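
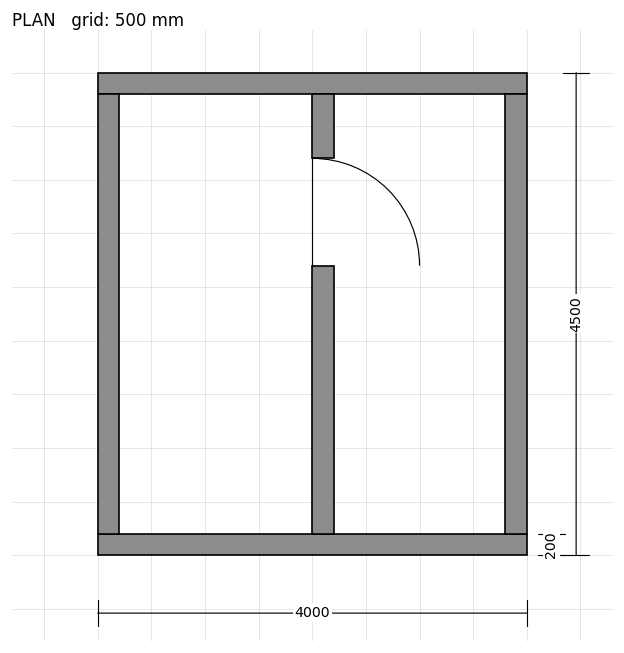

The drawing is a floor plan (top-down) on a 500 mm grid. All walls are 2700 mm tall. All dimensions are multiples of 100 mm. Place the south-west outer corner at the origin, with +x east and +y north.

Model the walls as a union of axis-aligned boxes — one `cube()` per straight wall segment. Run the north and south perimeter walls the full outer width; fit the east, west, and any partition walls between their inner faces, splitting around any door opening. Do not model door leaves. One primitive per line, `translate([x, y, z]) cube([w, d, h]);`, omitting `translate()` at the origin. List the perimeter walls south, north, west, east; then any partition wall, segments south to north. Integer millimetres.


cube([4000, 200, 2700]);
translate([0, 4300, 0]) cube([4000, 200, 2700]);
translate([0, 200, 0]) cube([200, 4100, 2700]);
translate([3800, 200, 0]) cube([200, 4100, 2700]);
translate([2000, 200, 0]) cube([200, 2500, 2700]);
translate([2000, 3700, 0]) cube([200, 600, 2700]);


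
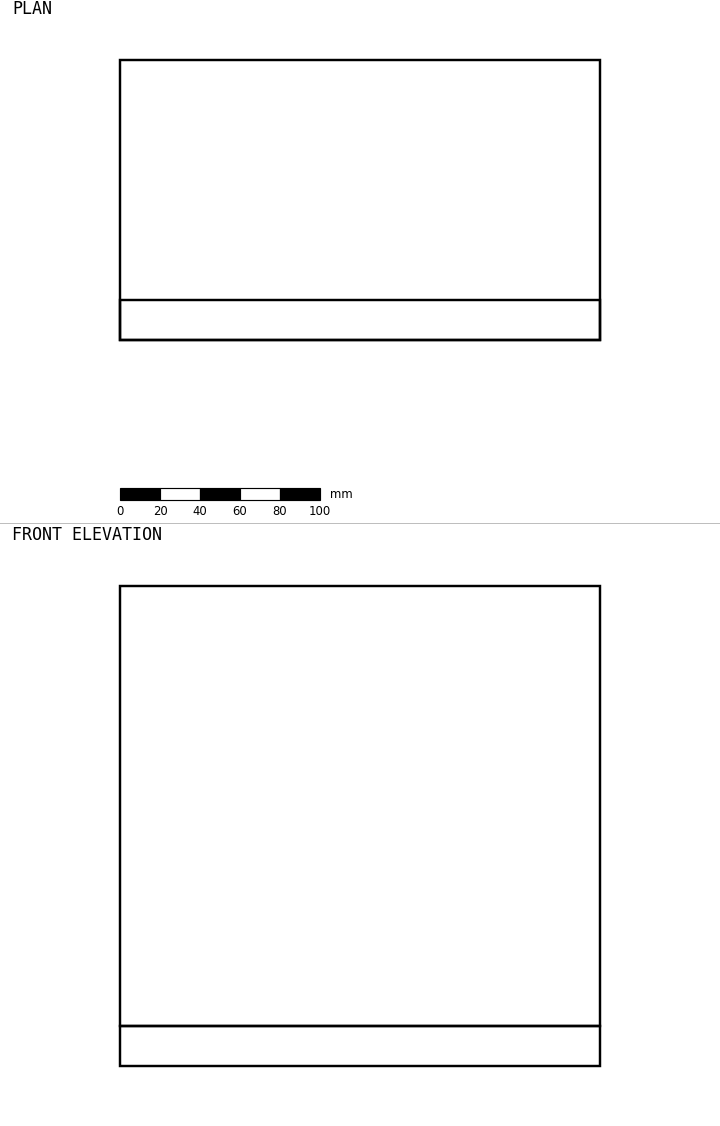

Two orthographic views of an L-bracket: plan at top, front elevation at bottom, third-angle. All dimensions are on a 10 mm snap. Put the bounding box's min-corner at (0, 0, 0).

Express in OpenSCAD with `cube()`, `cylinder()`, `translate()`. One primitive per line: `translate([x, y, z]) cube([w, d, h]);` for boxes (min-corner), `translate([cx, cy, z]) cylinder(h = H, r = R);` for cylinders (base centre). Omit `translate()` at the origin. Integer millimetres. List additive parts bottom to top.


cube([240, 140, 20]);
translate([0, 0, 20]) cube([240, 20, 220]);


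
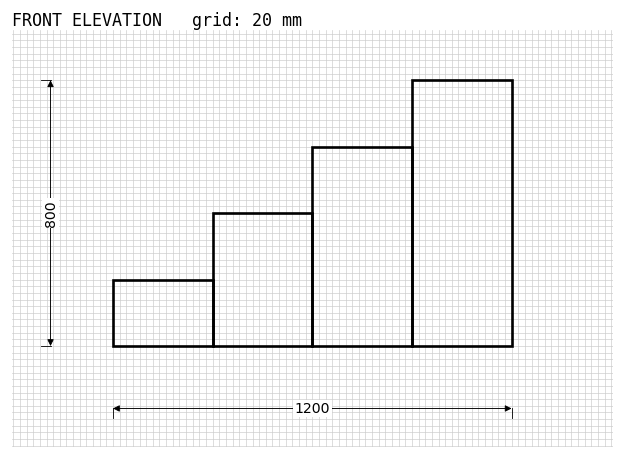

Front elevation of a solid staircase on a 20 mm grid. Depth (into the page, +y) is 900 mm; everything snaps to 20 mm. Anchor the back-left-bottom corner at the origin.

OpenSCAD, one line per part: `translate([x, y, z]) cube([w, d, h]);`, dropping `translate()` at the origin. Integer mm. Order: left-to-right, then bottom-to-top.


cube([300, 900, 200]);
translate([300, 0, 0]) cube([300, 900, 400]);
translate([600, 0, 0]) cube([300, 900, 600]);
translate([900, 0, 0]) cube([300, 900, 800]);


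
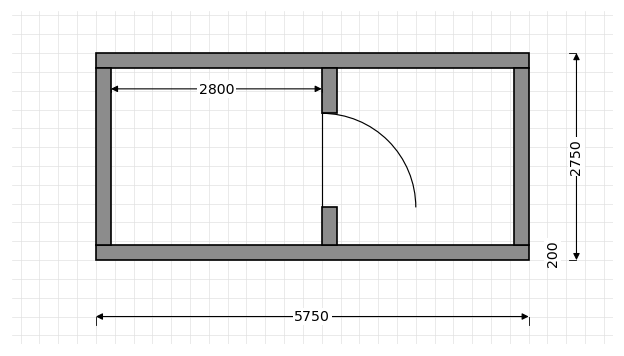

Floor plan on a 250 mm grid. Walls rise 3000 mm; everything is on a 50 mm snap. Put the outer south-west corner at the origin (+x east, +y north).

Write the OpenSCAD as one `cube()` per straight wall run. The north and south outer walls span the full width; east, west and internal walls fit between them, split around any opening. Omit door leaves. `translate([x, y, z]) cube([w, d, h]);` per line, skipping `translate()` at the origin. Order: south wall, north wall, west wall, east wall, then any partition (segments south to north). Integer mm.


cube([5750, 200, 3000]);
translate([0, 2550, 0]) cube([5750, 200, 3000]);
translate([0, 200, 0]) cube([200, 2350, 3000]);
translate([5550, 200, 0]) cube([200, 2350, 3000]);
translate([3000, 200, 0]) cube([200, 500, 3000]);
translate([3000, 1950, 0]) cube([200, 600, 3000]);


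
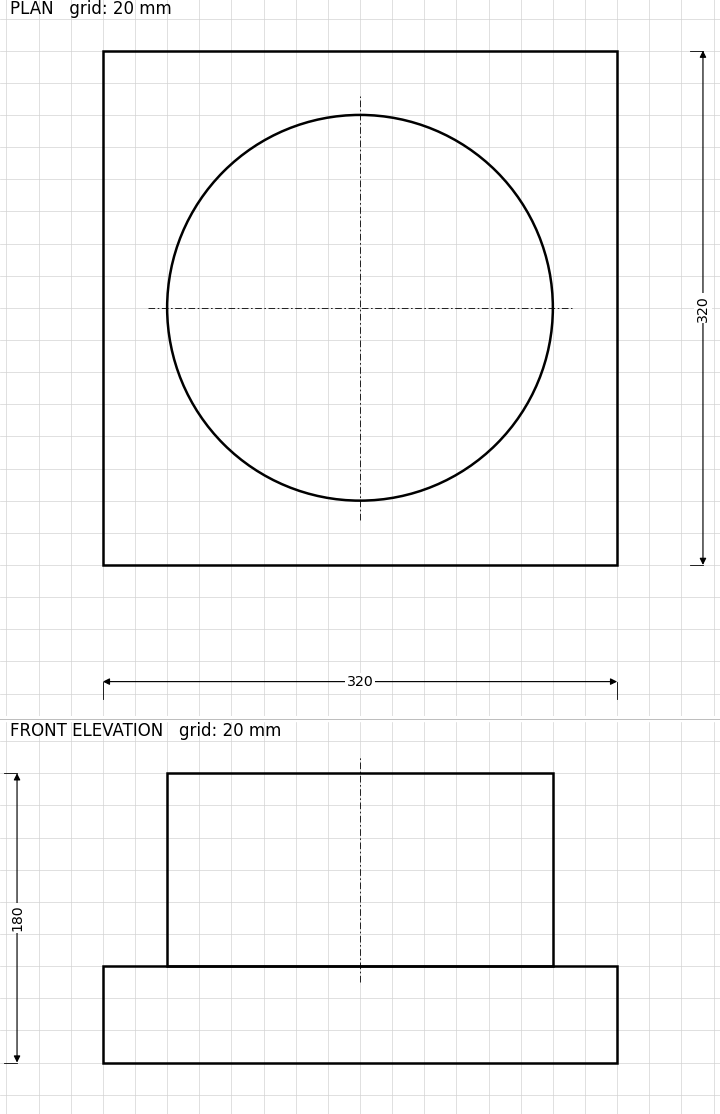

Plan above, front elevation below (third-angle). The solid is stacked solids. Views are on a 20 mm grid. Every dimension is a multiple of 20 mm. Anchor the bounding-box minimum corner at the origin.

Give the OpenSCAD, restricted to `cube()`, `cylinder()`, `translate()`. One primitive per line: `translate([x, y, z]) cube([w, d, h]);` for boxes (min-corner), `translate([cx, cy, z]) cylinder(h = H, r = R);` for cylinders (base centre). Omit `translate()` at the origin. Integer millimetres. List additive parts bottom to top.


cube([320, 320, 60]);
translate([160, 160, 60]) cylinder(h = 120, r = 120);


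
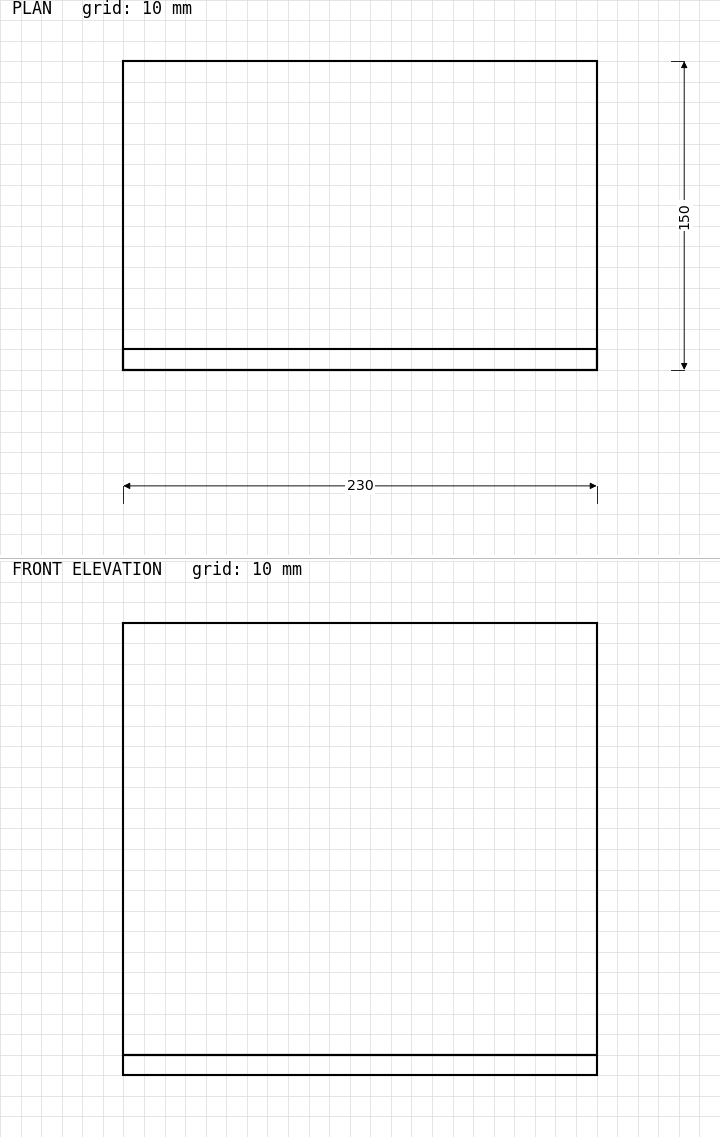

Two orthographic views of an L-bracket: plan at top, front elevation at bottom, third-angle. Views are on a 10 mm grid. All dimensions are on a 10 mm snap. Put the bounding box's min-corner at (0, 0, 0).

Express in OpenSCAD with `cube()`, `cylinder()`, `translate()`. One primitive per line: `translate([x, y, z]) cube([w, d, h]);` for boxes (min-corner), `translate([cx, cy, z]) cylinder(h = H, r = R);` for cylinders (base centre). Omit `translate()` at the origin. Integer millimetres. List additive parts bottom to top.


cube([230, 150, 10]);
translate([0, 0, 10]) cube([230, 10, 210]);


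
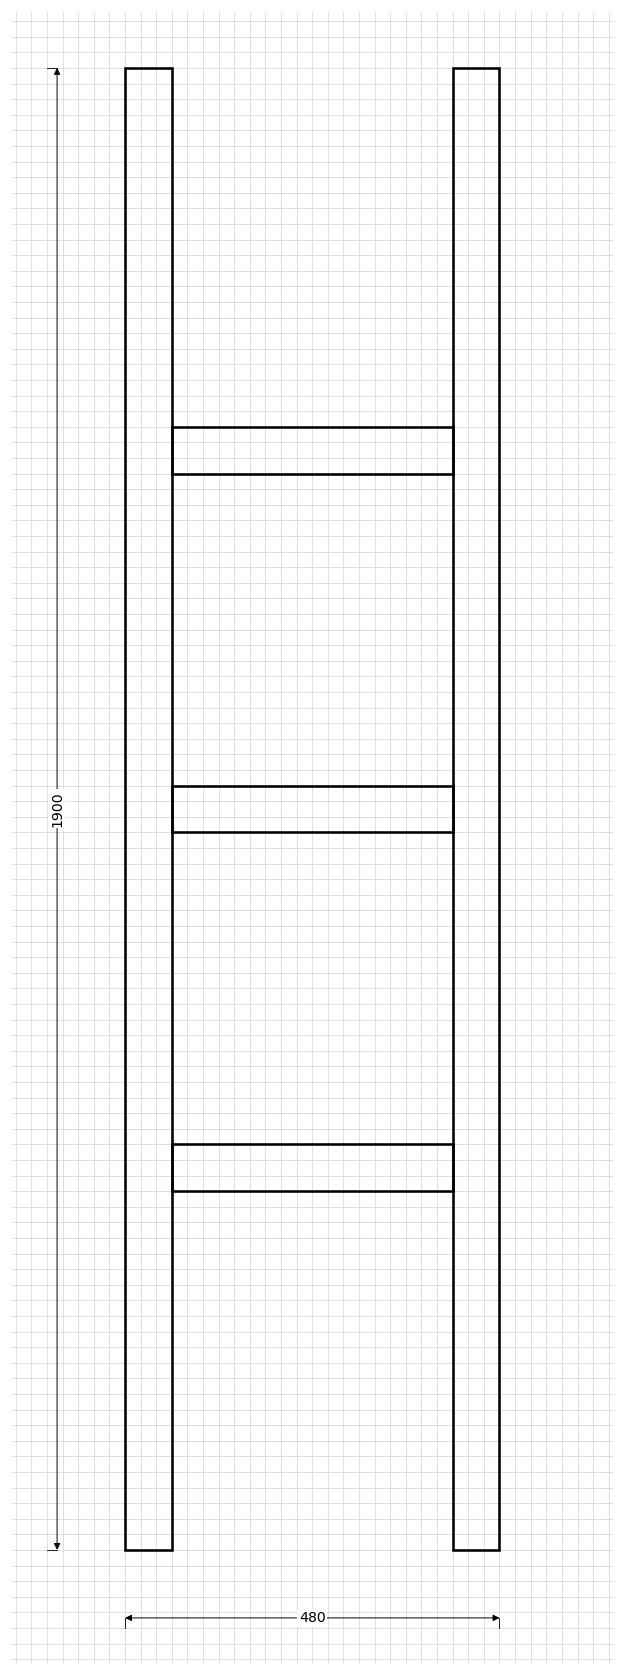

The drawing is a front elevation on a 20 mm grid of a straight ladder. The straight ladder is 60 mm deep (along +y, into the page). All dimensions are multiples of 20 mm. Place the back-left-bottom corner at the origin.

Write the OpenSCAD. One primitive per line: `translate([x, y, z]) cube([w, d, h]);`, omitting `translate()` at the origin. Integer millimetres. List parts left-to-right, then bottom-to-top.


cube([60, 60, 1900]);
translate([60, 0, 460]) cube([360, 60, 60]);
translate([60, 0, 920]) cube([360, 60, 60]);
translate([60, 0, 1380]) cube([360, 60, 60]);
translate([420, 0, 0]) cube([60, 60, 1900]);


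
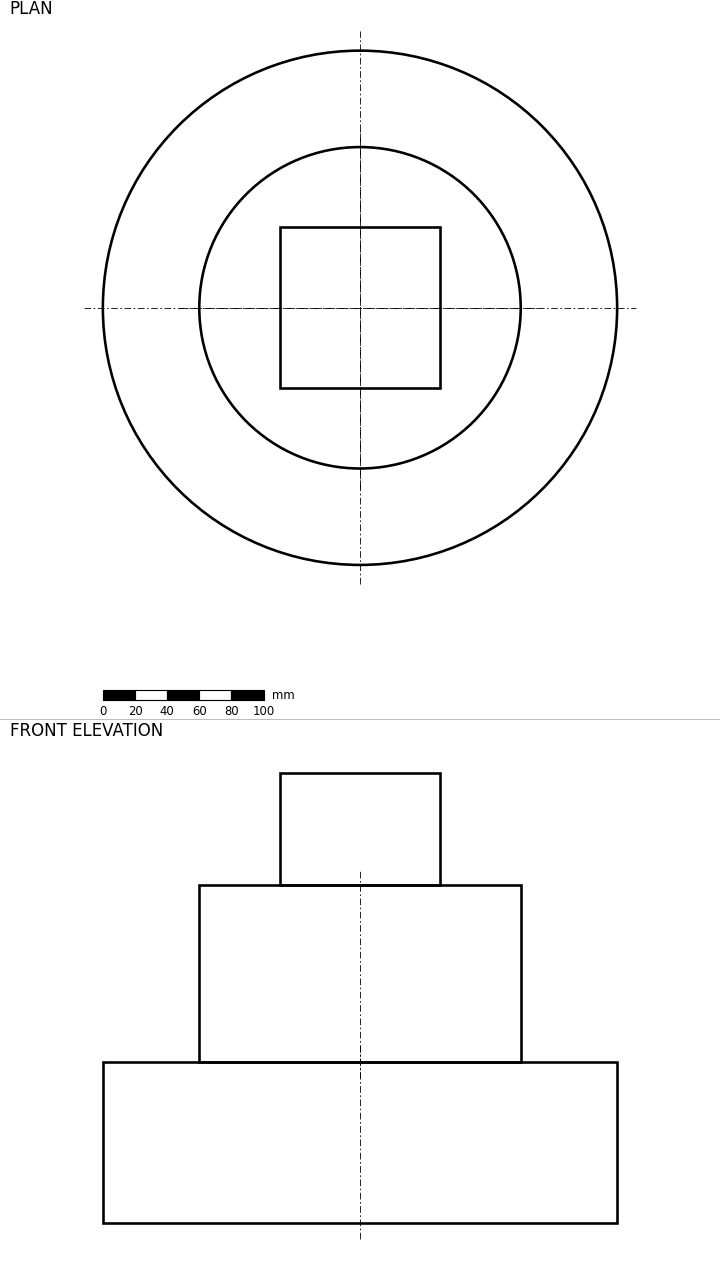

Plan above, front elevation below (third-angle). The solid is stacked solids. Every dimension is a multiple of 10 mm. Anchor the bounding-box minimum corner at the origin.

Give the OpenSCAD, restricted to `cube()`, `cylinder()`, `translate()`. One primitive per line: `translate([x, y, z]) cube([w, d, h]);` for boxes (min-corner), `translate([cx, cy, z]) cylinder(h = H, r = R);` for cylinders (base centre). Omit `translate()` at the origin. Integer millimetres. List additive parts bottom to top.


translate([160, 160, 0]) cylinder(h = 100, r = 160);
translate([160, 160, 100]) cylinder(h = 110, r = 100);
translate([110, 110, 210]) cube([100, 100, 70]);


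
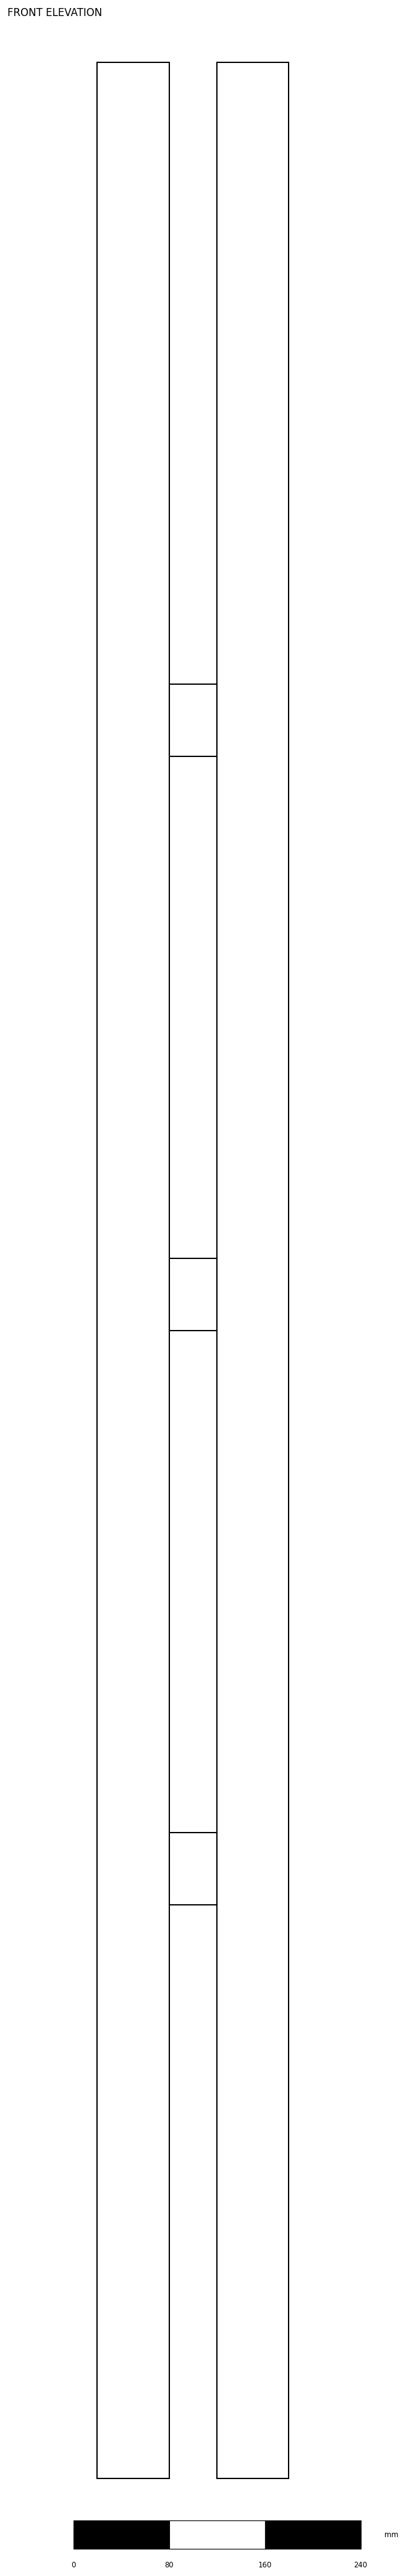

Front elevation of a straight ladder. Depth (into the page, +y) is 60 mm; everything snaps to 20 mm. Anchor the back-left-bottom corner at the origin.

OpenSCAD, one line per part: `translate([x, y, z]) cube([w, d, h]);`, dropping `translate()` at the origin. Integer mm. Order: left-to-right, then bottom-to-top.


cube([60, 60, 2020]);
translate([60, 0, 480]) cube([40, 60, 60]);
translate([60, 0, 960]) cube([40, 60, 60]);
translate([60, 0, 1440]) cube([40, 60, 60]);
translate([100, 0, 0]) cube([60, 60, 2020]);


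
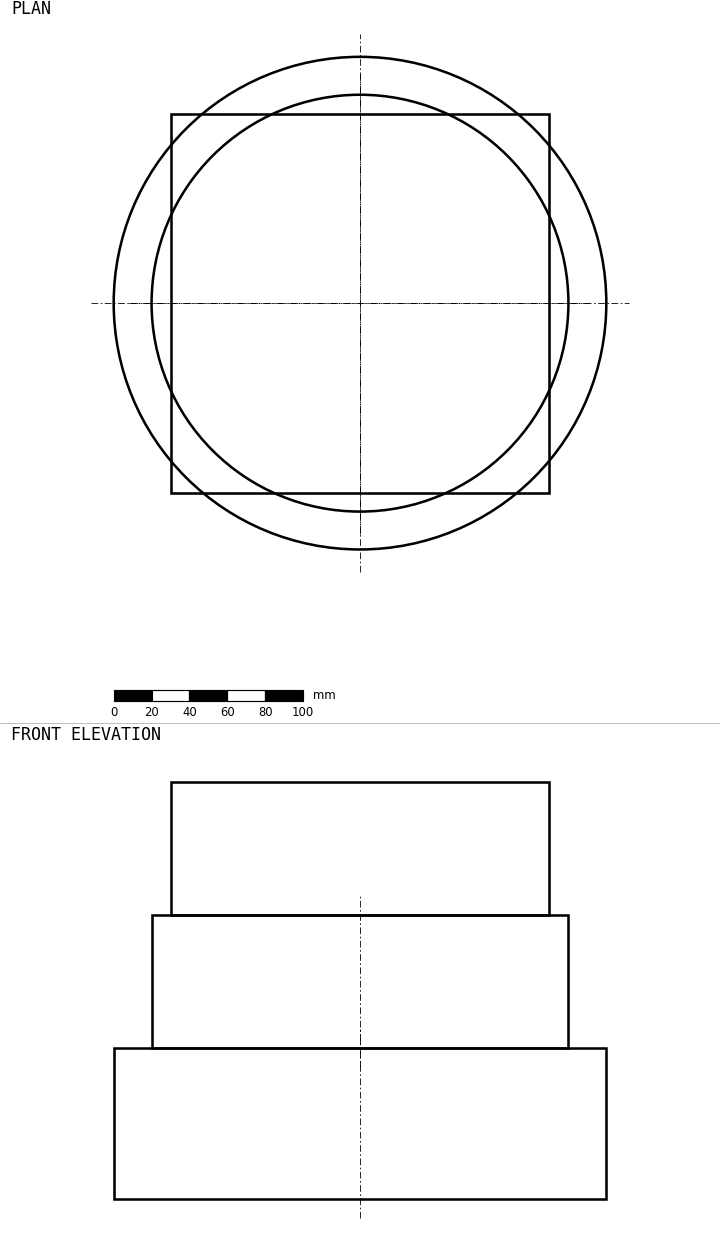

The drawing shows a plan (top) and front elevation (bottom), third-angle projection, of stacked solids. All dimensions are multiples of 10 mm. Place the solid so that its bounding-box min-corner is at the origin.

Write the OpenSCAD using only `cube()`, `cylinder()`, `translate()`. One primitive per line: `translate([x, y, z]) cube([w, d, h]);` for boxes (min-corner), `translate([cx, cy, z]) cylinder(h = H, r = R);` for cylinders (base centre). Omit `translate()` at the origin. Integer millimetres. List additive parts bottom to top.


translate([130, 130, 0]) cylinder(h = 80, r = 130);
translate([130, 130, 80]) cylinder(h = 70, r = 110);
translate([30, 30, 150]) cube([200, 200, 70]);


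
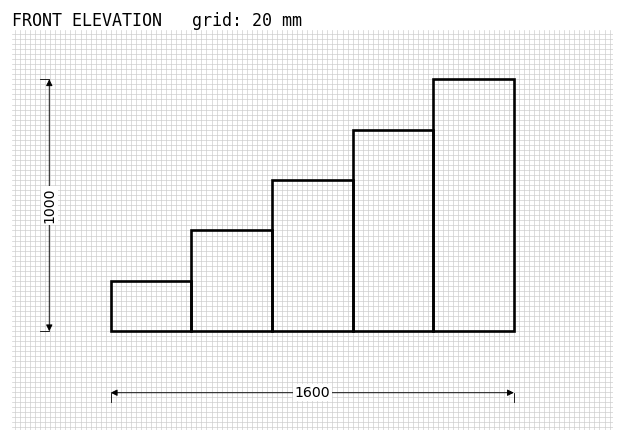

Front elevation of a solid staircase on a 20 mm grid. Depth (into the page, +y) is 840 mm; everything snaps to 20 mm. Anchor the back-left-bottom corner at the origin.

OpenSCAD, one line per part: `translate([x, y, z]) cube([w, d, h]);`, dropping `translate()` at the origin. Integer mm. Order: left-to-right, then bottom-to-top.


cube([320, 840, 200]);
translate([320, 0, 0]) cube([320, 840, 400]);
translate([640, 0, 0]) cube([320, 840, 600]);
translate([960, 0, 0]) cube([320, 840, 800]);
translate([1280, 0, 0]) cube([320, 840, 1000]);


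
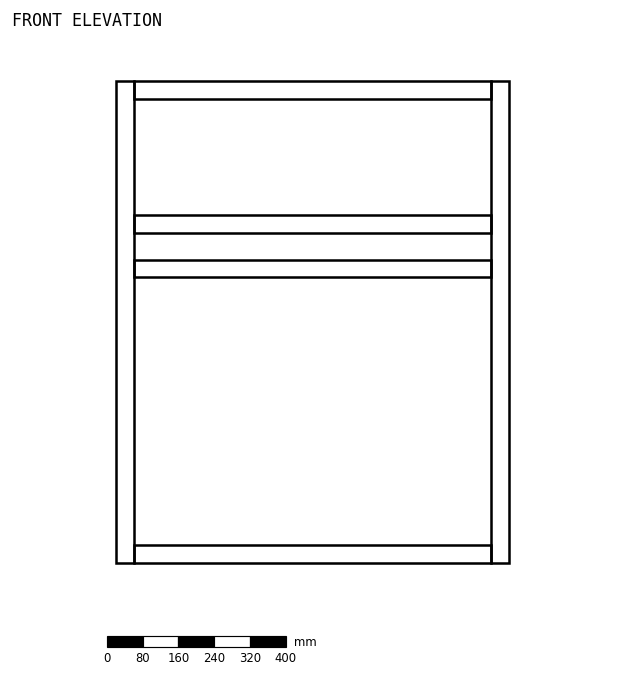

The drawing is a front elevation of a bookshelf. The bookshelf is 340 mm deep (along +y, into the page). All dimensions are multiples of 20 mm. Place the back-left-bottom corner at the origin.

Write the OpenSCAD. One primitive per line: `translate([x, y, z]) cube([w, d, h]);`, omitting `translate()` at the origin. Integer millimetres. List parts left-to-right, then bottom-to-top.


cube([40, 340, 1080]);
translate([40, 0, 0]) cube([800, 340, 40]);
translate([40, 0, 640]) cube([800, 340, 40]);
translate([40, 0, 740]) cube([800, 340, 40]);
translate([40, 0, 1040]) cube([800, 340, 40]);
translate([840, 0, 0]) cube([40, 340, 1080]);


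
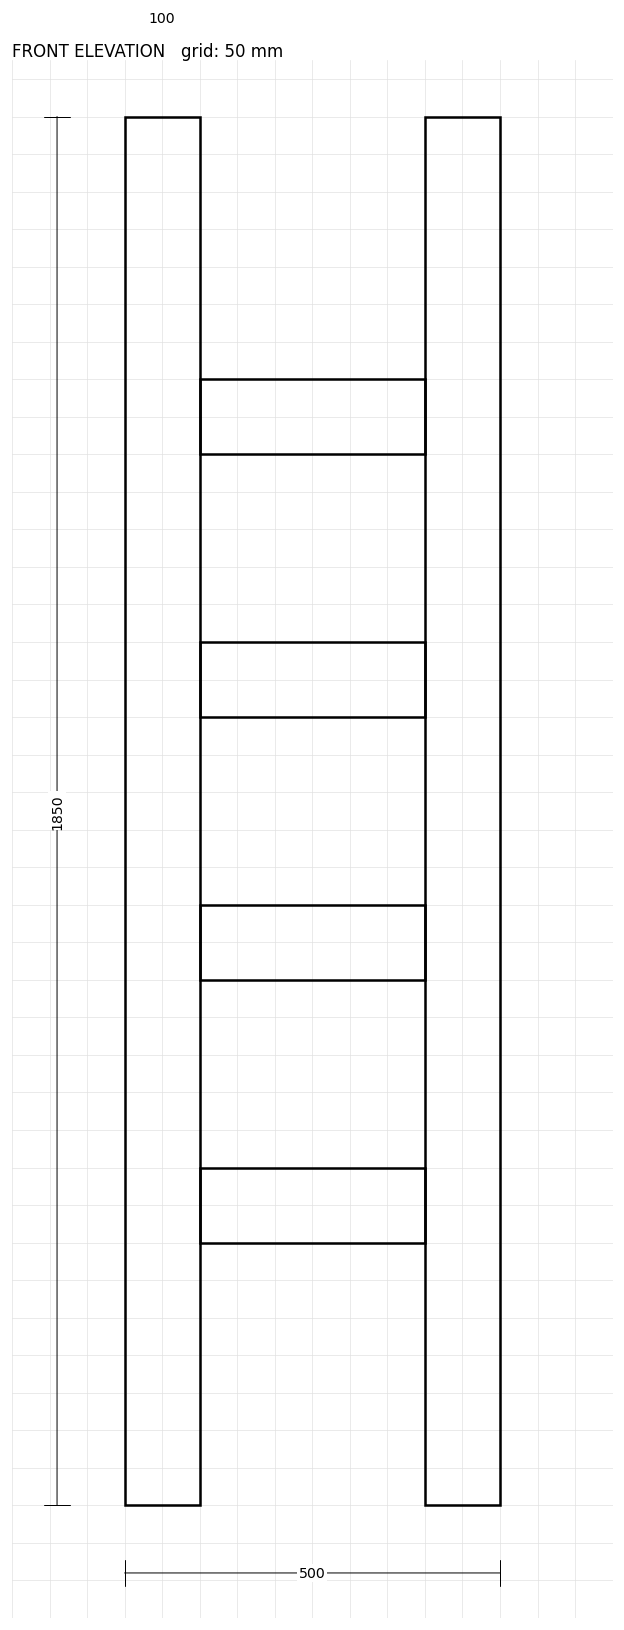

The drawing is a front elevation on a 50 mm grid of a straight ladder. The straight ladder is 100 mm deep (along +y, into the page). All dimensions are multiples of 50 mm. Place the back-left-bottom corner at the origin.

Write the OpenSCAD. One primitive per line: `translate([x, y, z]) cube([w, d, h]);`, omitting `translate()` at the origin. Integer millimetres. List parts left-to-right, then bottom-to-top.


cube([100, 100, 1850]);
translate([100, 0, 350]) cube([300, 100, 100]);
translate([100, 0, 700]) cube([300, 100, 100]);
translate([100, 0, 1050]) cube([300, 100, 100]);
translate([100, 0, 1400]) cube([300, 100, 100]);
translate([400, 0, 0]) cube([100, 100, 1850]);


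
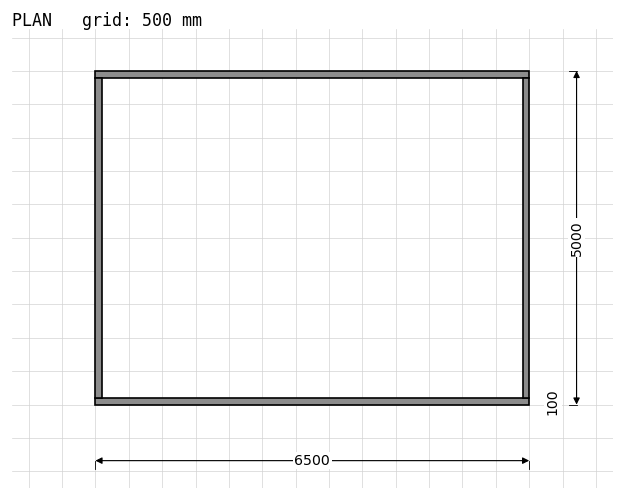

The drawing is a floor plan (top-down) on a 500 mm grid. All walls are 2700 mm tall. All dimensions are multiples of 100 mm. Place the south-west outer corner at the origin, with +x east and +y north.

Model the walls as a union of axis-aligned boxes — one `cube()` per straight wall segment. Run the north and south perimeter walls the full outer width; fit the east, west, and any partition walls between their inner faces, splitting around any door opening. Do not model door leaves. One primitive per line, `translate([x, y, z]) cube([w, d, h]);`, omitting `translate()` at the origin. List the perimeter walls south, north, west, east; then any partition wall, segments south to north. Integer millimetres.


cube([6500, 100, 2700]);
translate([0, 4900, 0]) cube([6500, 100, 2700]);
translate([0, 100, 0]) cube([100, 4800, 2700]);
translate([6400, 100, 0]) cube([100, 4800, 2700]);


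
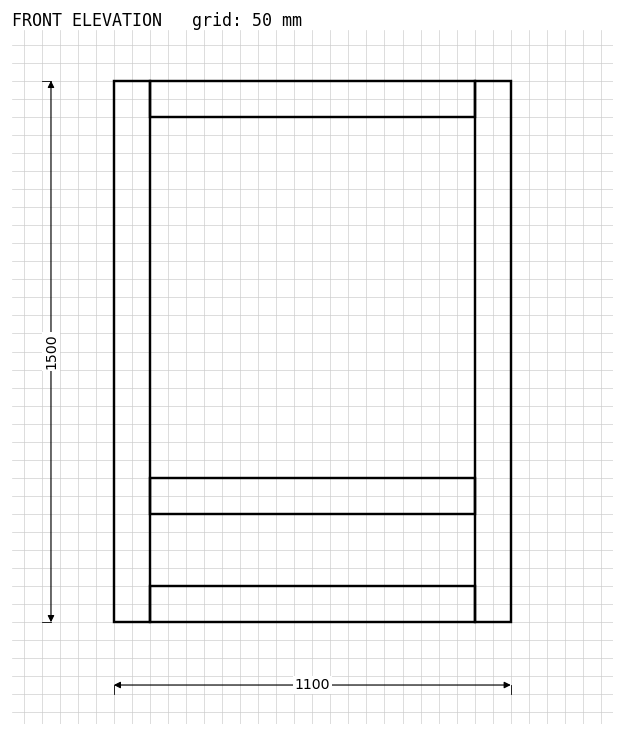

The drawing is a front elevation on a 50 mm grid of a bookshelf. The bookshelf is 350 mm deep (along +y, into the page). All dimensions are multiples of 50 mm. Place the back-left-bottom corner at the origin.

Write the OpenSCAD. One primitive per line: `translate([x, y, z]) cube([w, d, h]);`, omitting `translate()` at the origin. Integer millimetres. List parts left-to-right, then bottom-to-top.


cube([100, 350, 1500]);
translate([100, 0, 0]) cube([900, 350, 100]);
translate([100, 0, 300]) cube([900, 350, 100]);
translate([100, 0, 1400]) cube([900, 350, 100]);
translate([1000, 0, 0]) cube([100, 350, 1500]);


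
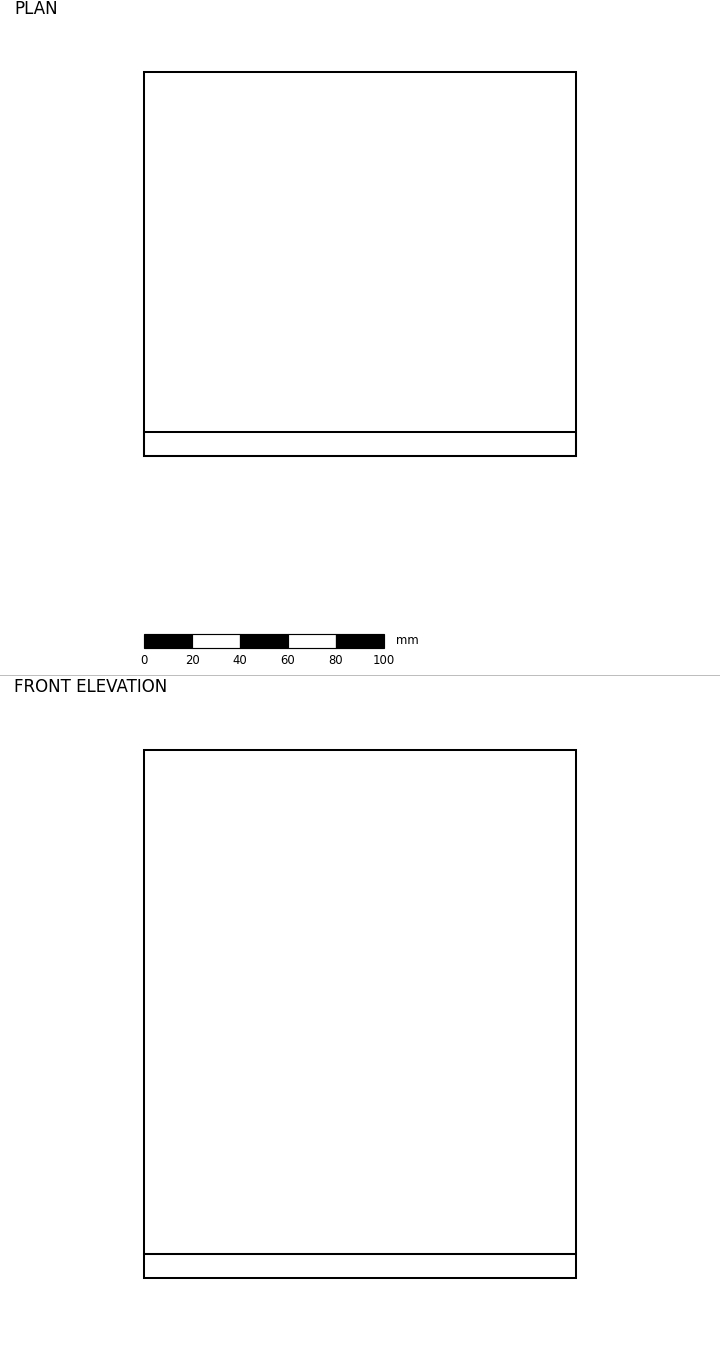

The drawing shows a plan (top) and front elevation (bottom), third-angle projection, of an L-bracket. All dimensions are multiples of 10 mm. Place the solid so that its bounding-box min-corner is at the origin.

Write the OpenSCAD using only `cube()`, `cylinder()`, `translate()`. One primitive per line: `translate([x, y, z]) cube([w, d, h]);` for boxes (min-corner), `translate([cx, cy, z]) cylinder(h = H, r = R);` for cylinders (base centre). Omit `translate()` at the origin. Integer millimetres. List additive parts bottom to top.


cube([180, 160, 10]);
translate([0, 0, 10]) cube([180, 10, 210]);


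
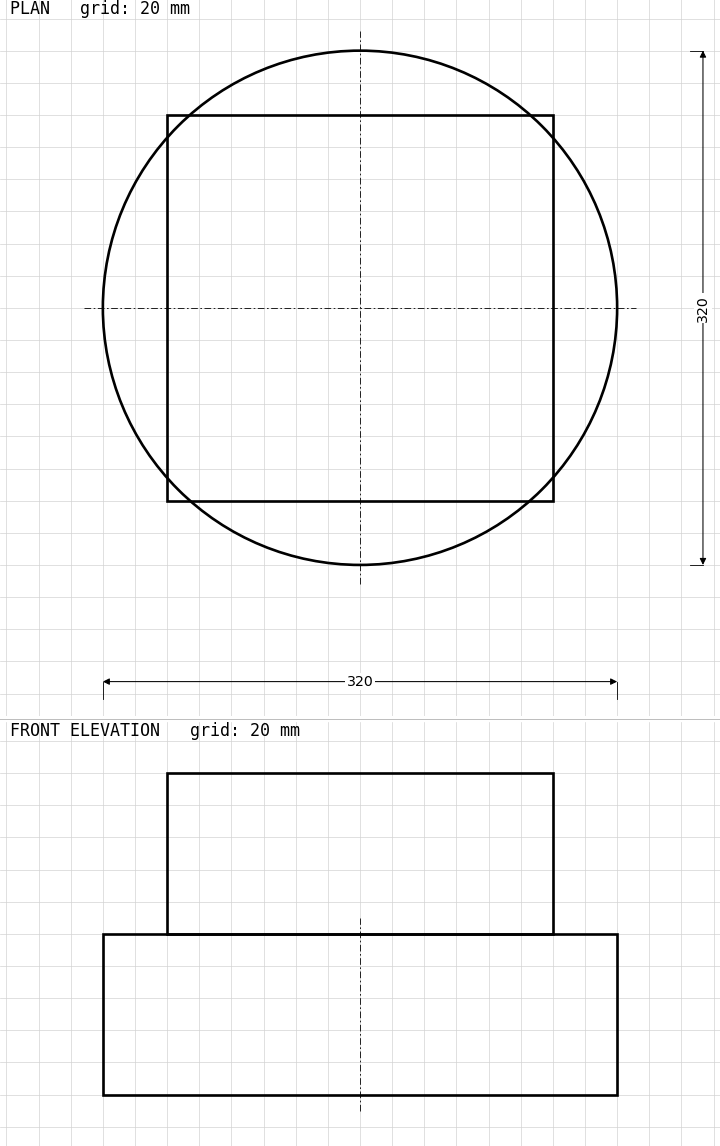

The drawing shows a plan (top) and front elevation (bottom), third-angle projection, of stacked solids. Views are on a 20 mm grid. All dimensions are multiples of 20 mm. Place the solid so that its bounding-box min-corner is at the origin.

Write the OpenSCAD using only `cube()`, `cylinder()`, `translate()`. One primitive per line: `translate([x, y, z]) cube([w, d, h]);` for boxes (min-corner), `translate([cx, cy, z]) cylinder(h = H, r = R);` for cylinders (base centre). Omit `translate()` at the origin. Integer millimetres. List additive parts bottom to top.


translate([160, 160, 0]) cylinder(h = 100, r = 160);
translate([40, 40, 100]) cube([240, 240, 100]);


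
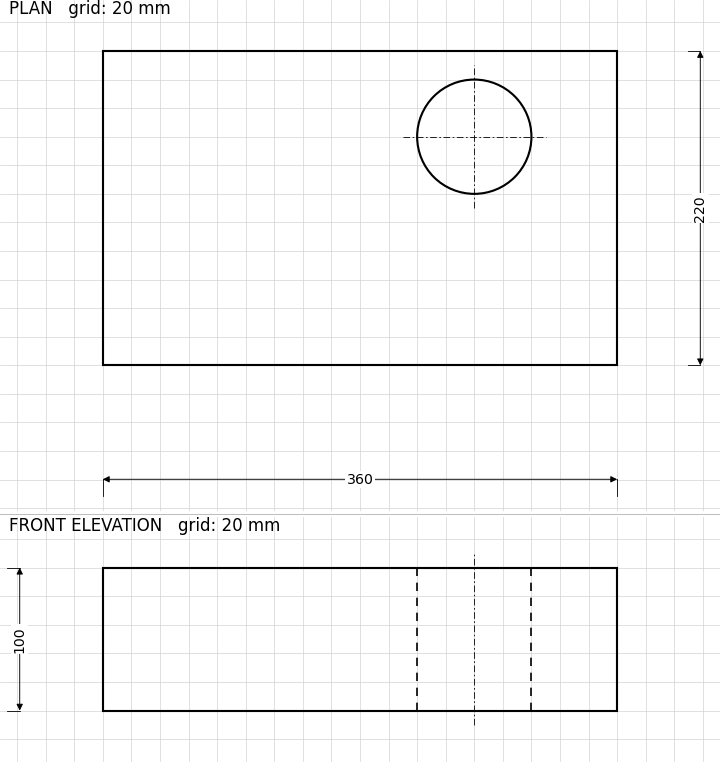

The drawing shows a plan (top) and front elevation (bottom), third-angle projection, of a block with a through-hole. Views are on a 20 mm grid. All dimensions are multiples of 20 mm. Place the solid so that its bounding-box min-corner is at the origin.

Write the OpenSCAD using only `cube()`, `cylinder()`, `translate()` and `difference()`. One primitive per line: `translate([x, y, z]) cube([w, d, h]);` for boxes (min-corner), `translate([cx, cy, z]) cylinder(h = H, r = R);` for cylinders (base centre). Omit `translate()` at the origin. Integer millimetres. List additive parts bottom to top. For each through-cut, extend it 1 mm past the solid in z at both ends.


difference() {
  cube([360, 220, 100]);
  translate([260, 160, -1]) cylinder(h = 102, r = 40);
}


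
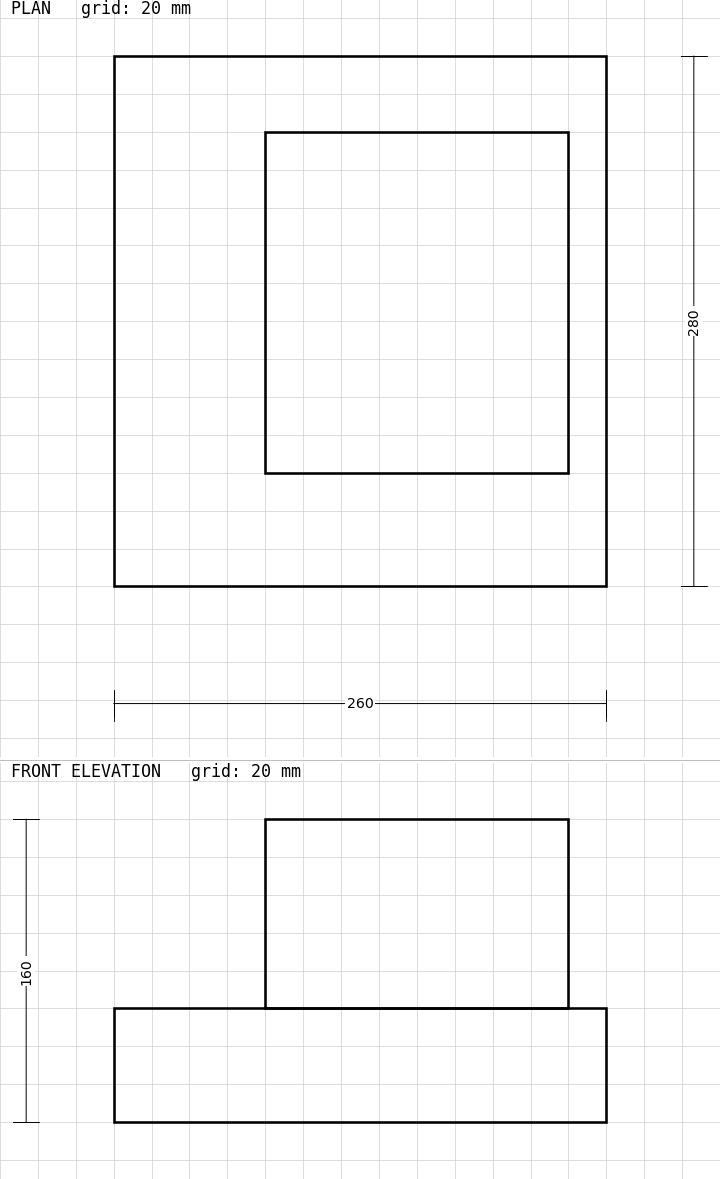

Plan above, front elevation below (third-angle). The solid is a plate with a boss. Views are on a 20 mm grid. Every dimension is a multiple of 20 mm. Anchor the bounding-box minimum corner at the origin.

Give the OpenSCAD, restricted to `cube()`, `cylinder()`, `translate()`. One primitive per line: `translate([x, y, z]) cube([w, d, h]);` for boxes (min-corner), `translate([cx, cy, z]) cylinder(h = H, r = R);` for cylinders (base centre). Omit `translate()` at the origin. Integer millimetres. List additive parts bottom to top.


cube([260, 280, 60]);
translate([80, 60, 60]) cube([160, 180, 100]);


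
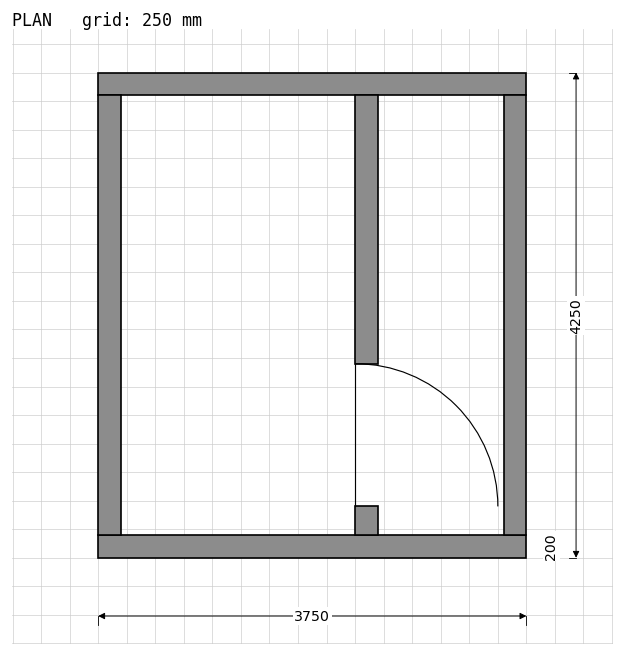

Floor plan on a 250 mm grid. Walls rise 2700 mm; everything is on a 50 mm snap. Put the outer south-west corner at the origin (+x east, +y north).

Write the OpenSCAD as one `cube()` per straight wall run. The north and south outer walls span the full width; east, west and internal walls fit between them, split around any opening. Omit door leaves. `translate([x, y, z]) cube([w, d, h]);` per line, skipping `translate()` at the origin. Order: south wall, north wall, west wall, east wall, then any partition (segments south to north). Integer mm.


cube([3750, 200, 2700]);
translate([0, 4050, 0]) cube([3750, 200, 2700]);
translate([0, 200, 0]) cube([200, 3850, 2700]);
translate([3550, 200, 0]) cube([200, 3850, 2700]);
translate([2250, 200, 0]) cube([200, 250, 2700]);
translate([2250, 1700, 0]) cube([200, 2350, 2700]);


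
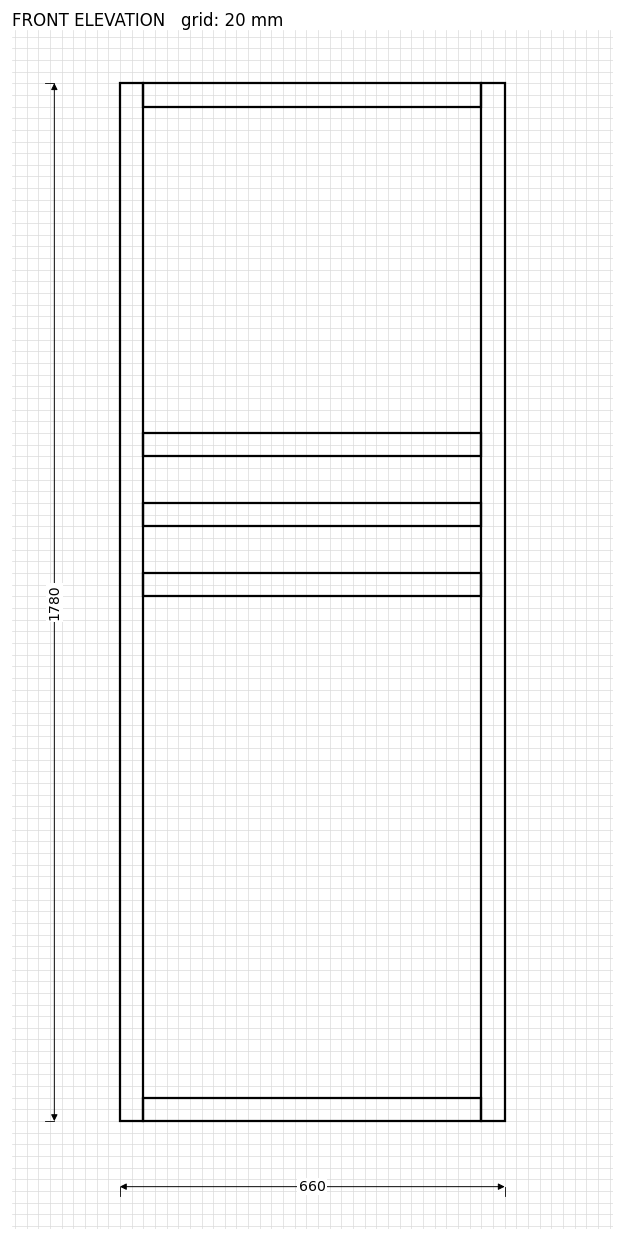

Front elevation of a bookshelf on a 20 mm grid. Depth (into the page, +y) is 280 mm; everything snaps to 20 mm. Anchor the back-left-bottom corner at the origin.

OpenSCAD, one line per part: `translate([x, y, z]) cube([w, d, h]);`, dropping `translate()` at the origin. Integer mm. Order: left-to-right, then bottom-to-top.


cube([40, 280, 1780]);
translate([40, 0, 0]) cube([580, 280, 40]);
translate([40, 0, 900]) cube([580, 280, 40]);
translate([40, 0, 1020]) cube([580, 280, 40]);
translate([40, 0, 1140]) cube([580, 280, 40]);
translate([40, 0, 1740]) cube([580, 280, 40]);
translate([620, 0, 0]) cube([40, 280, 1780]);


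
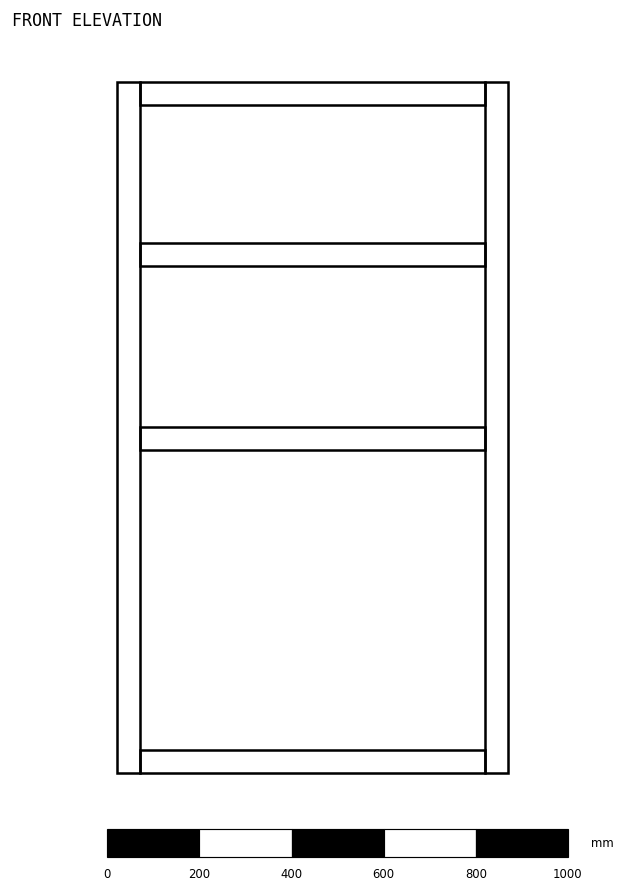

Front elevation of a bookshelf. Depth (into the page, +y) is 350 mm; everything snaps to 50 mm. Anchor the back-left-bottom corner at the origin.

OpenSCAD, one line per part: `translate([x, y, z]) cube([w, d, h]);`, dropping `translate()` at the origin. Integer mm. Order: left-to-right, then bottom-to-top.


cube([50, 350, 1500]);
translate([50, 0, 0]) cube([750, 350, 50]);
translate([50, 0, 700]) cube([750, 350, 50]);
translate([50, 0, 1100]) cube([750, 350, 50]);
translate([50, 0, 1450]) cube([750, 350, 50]);
translate([800, 0, 0]) cube([50, 350, 1500]);


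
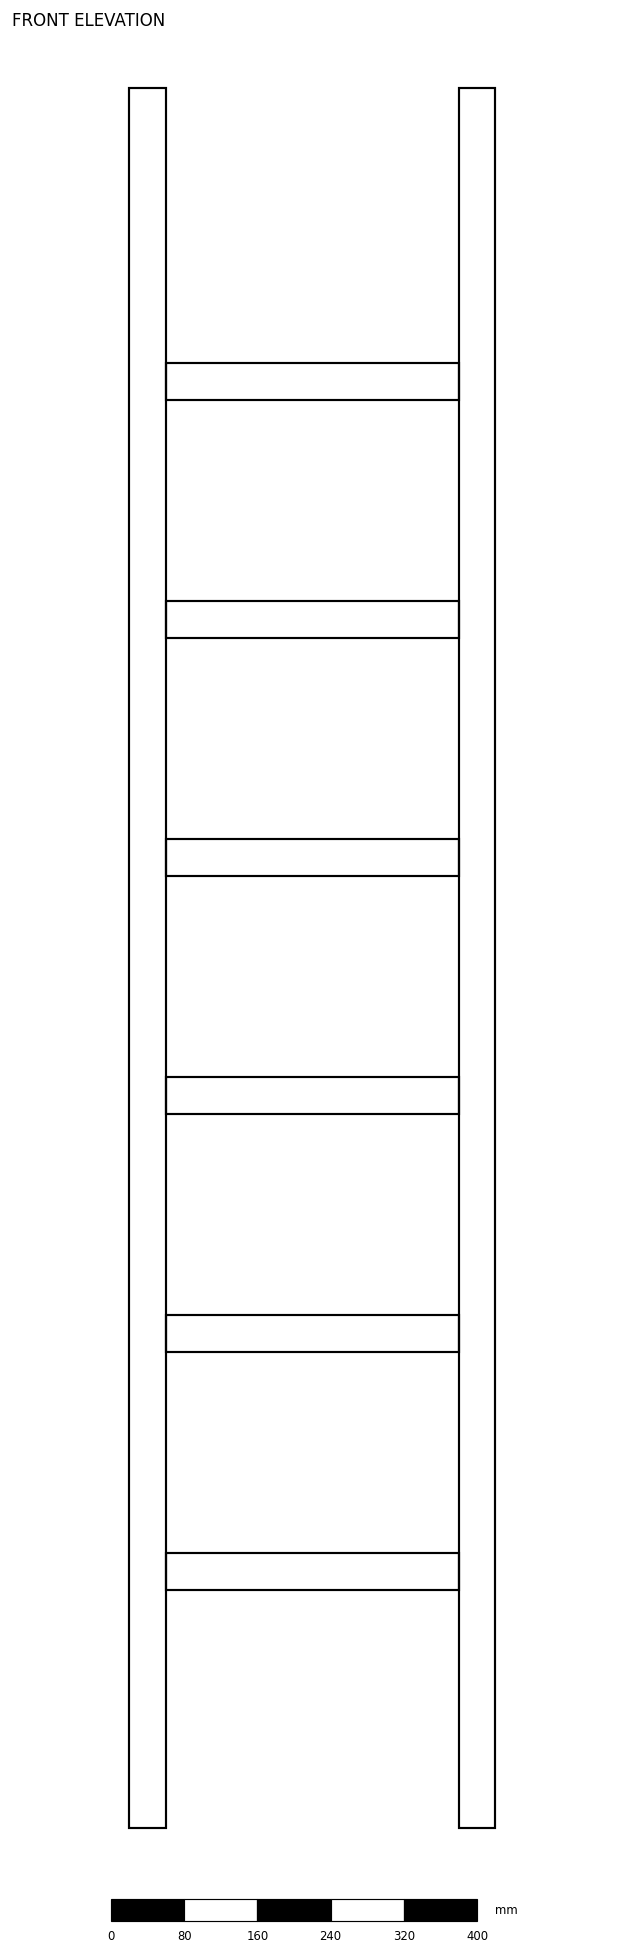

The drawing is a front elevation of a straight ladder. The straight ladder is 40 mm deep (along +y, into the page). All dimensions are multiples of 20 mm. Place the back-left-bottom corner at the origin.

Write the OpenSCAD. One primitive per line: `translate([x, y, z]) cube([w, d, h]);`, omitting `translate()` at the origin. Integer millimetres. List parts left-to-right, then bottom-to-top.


cube([40, 40, 1900]);
translate([40, 0, 260]) cube([320, 40, 40]);
translate([40, 0, 520]) cube([320, 40, 40]);
translate([40, 0, 780]) cube([320, 40, 40]);
translate([40, 0, 1040]) cube([320, 40, 40]);
translate([40, 0, 1300]) cube([320, 40, 40]);
translate([40, 0, 1560]) cube([320, 40, 40]);
translate([360, 0, 0]) cube([40, 40, 1900]);


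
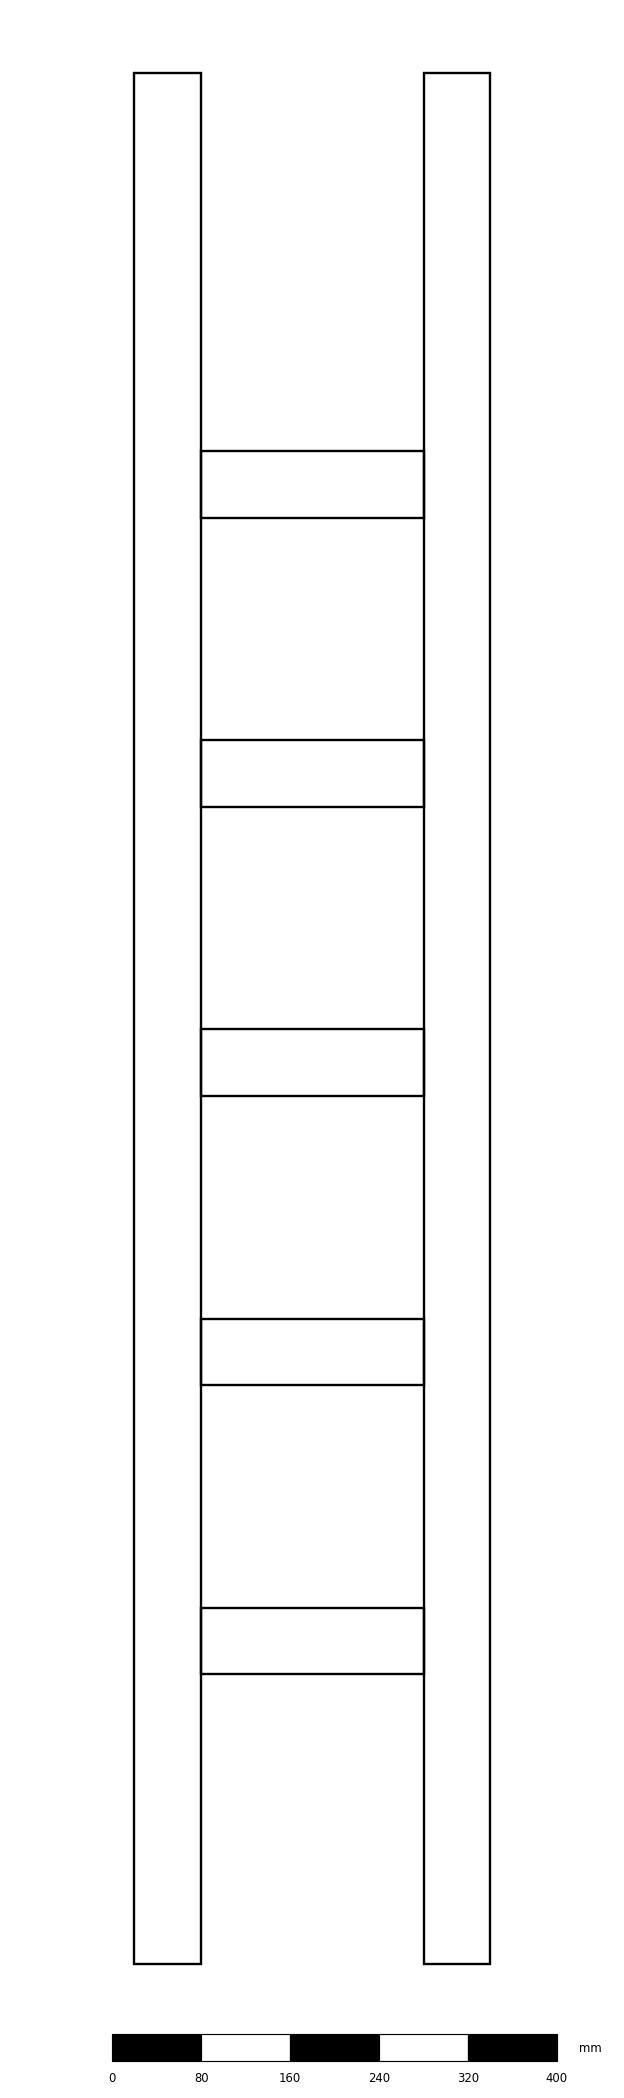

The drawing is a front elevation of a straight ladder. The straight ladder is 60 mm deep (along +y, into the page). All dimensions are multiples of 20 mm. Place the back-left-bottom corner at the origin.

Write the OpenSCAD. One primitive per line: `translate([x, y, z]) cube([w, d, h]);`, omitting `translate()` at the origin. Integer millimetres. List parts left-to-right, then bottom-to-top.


cube([60, 60, 1700]);
translate([60, 0, 260]) cube([200, 60, 60]);
translate([60, 0, 520]) cube([200, 60, 60]);
translate([60, 0, 780]) cube([200, 60, 60]);
translate([60, 0, 1040]) cube([200, 60, 60]);
translate([60, 0, 1300]) cube([200, 60, 60]);
translate([260, 0, 0]) cube([60, 60, 1700]);


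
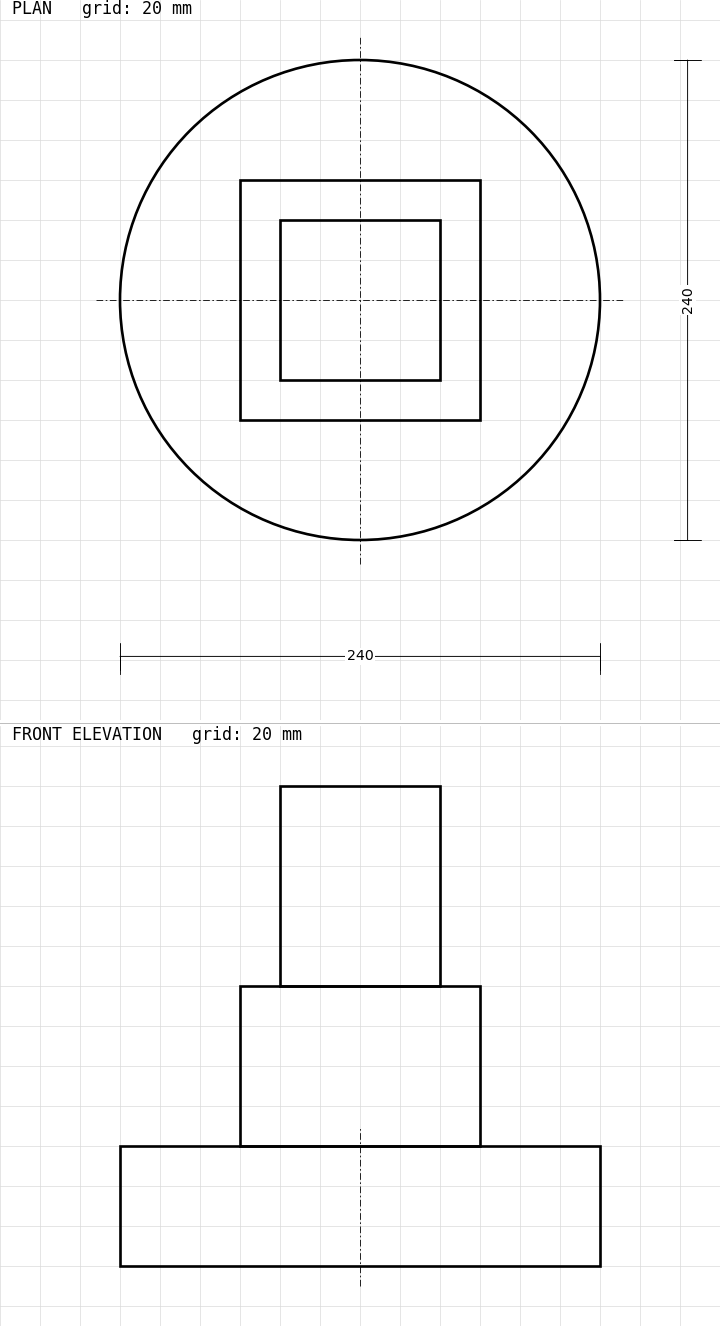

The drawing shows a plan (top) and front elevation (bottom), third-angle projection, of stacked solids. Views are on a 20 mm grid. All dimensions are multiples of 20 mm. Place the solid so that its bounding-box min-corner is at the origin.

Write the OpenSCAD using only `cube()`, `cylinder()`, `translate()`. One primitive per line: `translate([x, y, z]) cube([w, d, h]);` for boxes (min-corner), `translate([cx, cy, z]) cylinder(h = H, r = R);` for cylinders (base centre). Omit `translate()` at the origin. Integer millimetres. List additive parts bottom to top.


translate([120, 120, 0]) cylinder(h = 60, r = 120);
translate([60, 60, 60]) cube([120, 120, 80]);
translate([80, 80, 140]) cube([80, 80, 100]);


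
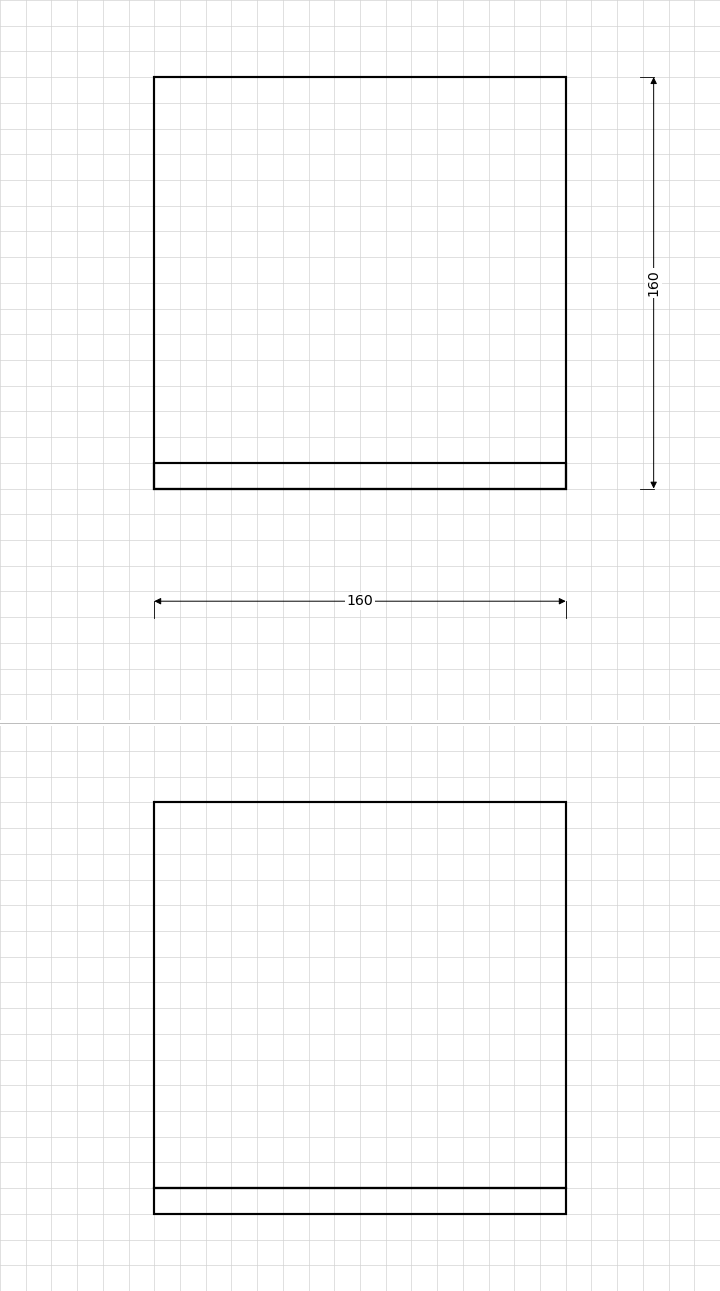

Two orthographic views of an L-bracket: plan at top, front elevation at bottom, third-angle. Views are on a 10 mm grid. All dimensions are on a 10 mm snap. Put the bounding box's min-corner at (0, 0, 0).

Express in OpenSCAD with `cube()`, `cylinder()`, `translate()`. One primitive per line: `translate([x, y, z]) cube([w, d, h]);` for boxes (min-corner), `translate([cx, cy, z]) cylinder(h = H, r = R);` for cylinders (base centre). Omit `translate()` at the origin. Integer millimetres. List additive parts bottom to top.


cube([160, 160, 10]);
translate([0, 0, 10]) cube([160, 10, 150]);


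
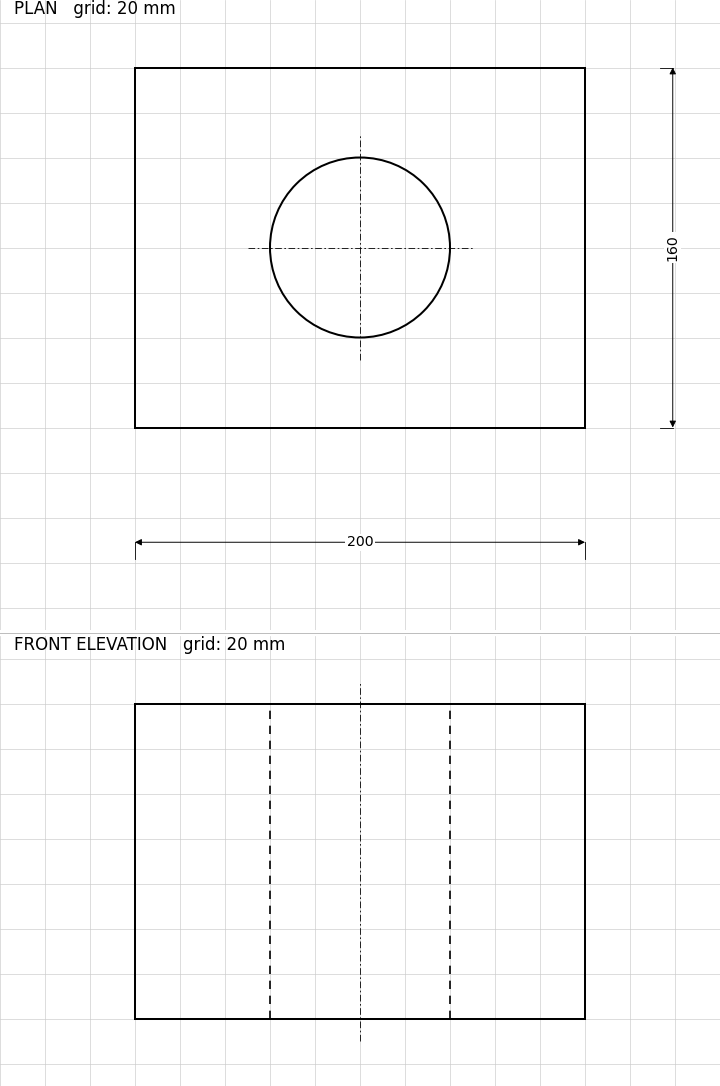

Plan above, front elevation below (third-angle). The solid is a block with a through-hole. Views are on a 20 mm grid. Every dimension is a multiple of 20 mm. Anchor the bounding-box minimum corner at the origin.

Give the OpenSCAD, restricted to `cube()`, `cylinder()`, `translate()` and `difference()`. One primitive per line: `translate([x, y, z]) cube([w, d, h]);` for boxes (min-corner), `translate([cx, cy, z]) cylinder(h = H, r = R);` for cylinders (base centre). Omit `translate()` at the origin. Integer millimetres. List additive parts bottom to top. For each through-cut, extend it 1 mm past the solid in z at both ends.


difference() {
  cube([200, 160, 140]);
  translate([100, 80, -1]) cylinder(h = 142, r = 40);
}


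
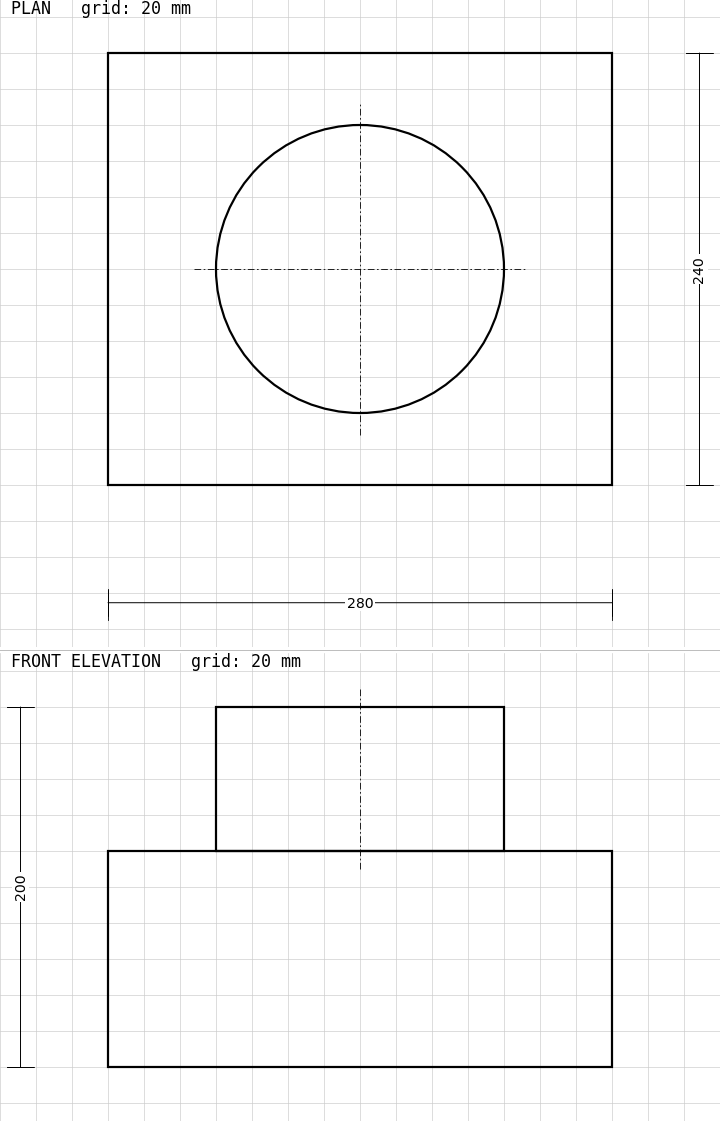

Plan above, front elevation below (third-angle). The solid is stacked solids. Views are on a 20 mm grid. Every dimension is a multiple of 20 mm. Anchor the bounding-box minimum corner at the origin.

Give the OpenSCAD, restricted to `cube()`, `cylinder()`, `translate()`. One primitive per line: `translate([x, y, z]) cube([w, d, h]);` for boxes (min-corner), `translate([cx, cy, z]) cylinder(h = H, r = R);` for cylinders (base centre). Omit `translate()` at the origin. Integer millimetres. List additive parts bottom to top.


cube([280, 240, 120]);
translate([140, 120, 120]) cylinder(h = 80, r = 80);


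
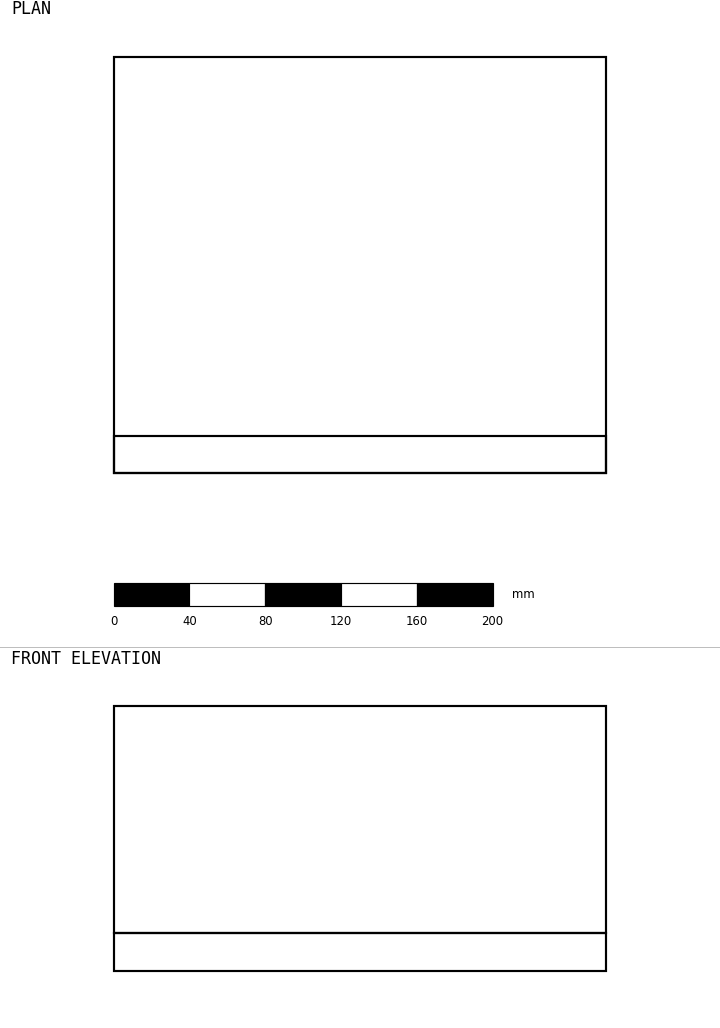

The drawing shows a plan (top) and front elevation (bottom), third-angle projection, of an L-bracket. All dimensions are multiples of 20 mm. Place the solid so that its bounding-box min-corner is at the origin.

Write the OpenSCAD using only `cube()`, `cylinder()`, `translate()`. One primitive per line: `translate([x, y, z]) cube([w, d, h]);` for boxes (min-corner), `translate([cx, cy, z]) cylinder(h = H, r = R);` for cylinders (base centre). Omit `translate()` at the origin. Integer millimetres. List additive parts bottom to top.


cube([260, 220, 20]);
translate([0, 0, 20]) cube([260, 20, 120]);


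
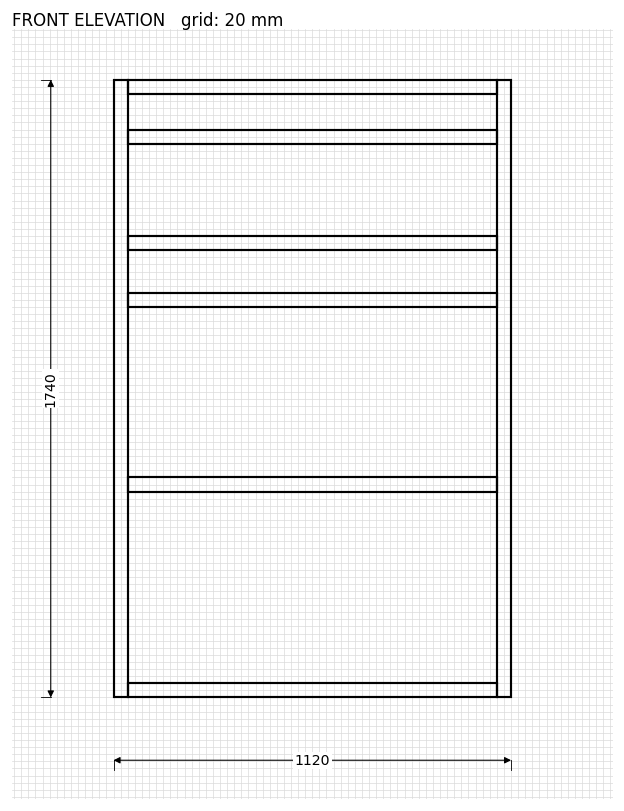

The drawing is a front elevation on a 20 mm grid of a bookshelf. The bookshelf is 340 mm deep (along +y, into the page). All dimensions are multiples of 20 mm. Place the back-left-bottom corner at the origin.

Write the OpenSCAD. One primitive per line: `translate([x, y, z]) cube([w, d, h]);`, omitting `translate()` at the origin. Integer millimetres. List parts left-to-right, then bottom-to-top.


cube([40, 340, 1740]);
translate([40, 0, 0]) cube([1040, 340, 40]);
translate([40, 0, 580]) cube([1040, 340, 40]);
translate([40, 0, 1100]) cube([1040, 340, 40]);
translate([40, 0, 1260]) cube([1040, 340, 40]);
translate([40, 0, 1560]) cube([1040, 340, 40]);
translate([40, 0, 1700]) cube([1040, 340, 40]);
translate([1080, 0, 0]) cube([40, 340, 1740]);


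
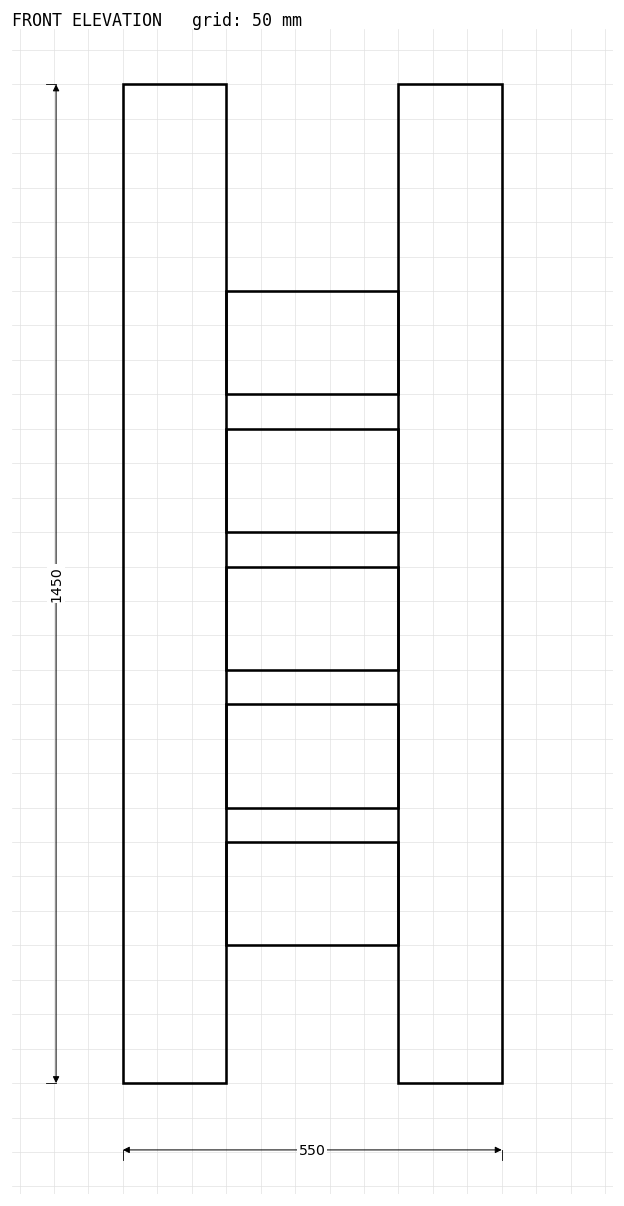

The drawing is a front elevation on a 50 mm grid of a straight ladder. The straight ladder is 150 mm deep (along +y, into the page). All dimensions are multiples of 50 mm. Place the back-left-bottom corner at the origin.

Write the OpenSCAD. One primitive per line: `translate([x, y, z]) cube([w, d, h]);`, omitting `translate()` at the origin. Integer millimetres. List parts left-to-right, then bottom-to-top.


cube([150, 150, 1450]);
translate([150, 0, 200]) cube([250, 150, 150]);
translate([150, 0, 400]) cube([250, 150, 150]);
translate([150, 0, 600]) cube([250, 150, 150]);
translate([150, 0, 800]) cube([250, 150, 150]);
translate([150, 0, 1000]) cube([250, 150, 150]);
translate([400, 0, 0]) cube([150, 150, 1450]);


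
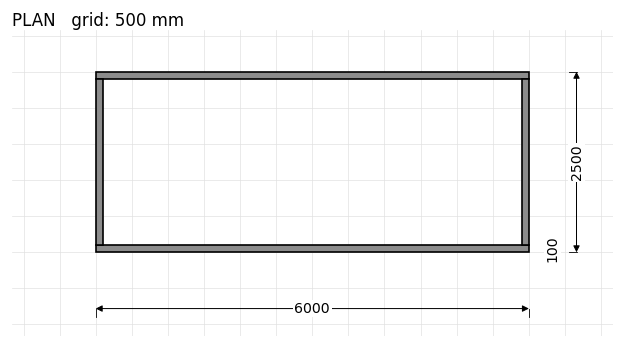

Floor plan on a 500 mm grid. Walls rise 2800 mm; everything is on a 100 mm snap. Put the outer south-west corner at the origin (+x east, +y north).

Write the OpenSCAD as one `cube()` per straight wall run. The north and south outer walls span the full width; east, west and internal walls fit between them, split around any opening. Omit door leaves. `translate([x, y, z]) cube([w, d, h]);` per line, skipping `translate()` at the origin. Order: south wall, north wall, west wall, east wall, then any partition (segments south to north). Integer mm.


cube([6000, 100, 2800]);
translate([0, 2400, 0]) cube([6000, 100, 2800]);
translate([0, 100, 0]) cube([100, 2300, 2800]);
translate([5900, 100, 0]) cube([100, 2300, 2800]);
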